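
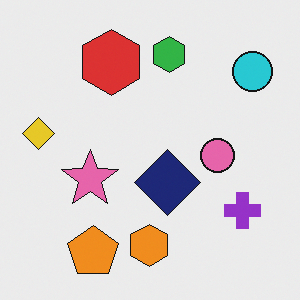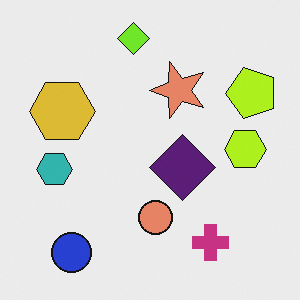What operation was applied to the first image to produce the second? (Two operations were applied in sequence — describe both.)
The image was hue-shifted slightly, then transposed (reflected across the top-left ↔ bottom-right diagonal).

Every shape's color has rotated by the same amount around the hue wheel — a uniform hue shift. Shapes have swapped their row and column positions — what was in the top-right is now in the bottom-left — a diagonal reflection.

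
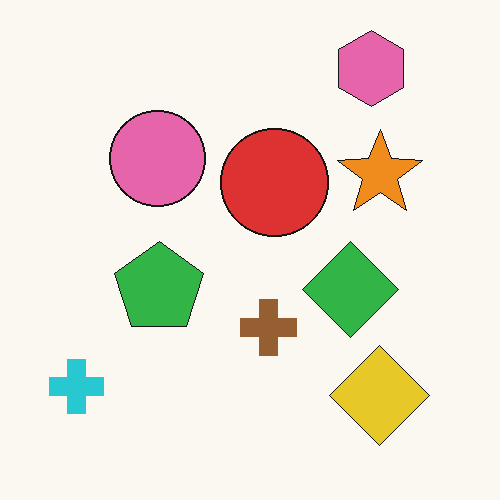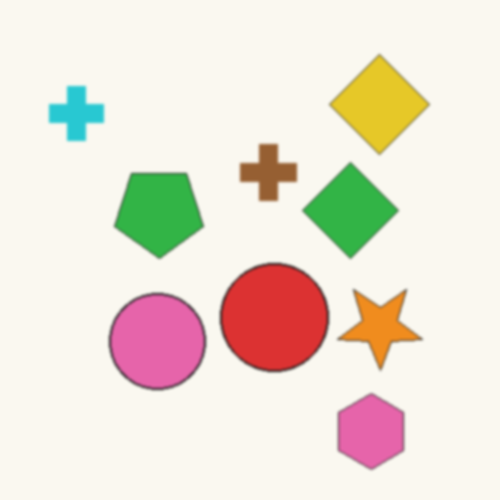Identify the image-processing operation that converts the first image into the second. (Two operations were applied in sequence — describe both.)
Slightly softened, then flipped vertically (top ↔ bottom).

Shape edges and outlines are uniformly softened across the whole image. The pink hexagon is in the top-right of the first image and the bottom-right of the second — shapes on opposite sides of the horizontal midline have swapped in a mirror flip.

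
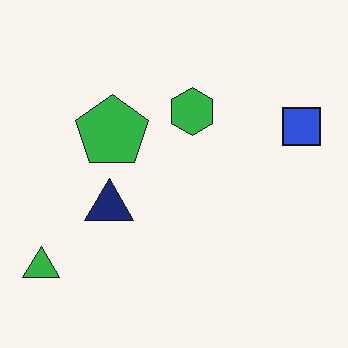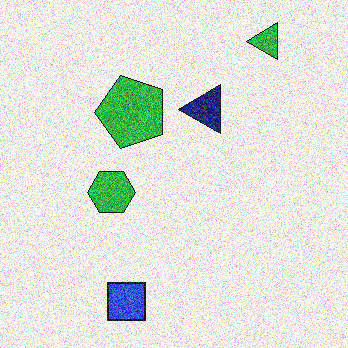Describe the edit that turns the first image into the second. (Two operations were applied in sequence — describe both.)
Degraded with heavy additive noise, then transposed (reflected across the top-left ↔ bottom-right diagonal).

Random speckle covers the whole image, including the flat background. Shapes have swapped their row and column positions — what was in the top-right is now in the bottom-left — a diagonal reflection.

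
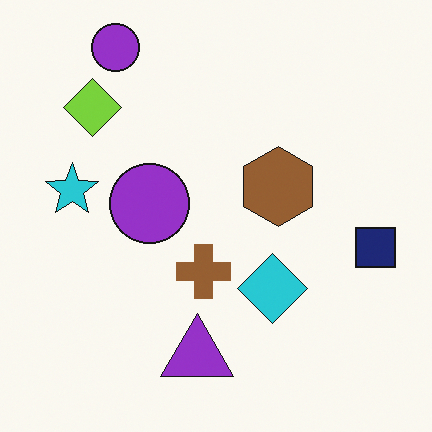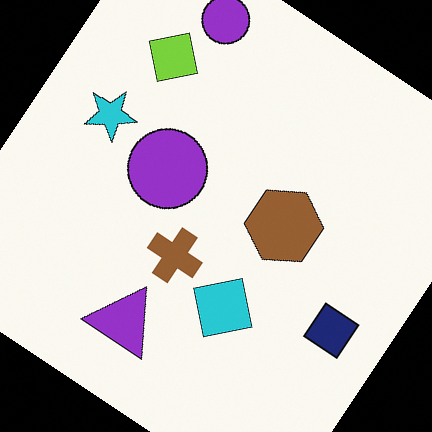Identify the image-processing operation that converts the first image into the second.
The image was rotated clockwise by a large amount — several tens of degrees.

Every shape is tilted by the same angle and the image corners show triangular fill wedges — a whole-image rotation by a non-right angle.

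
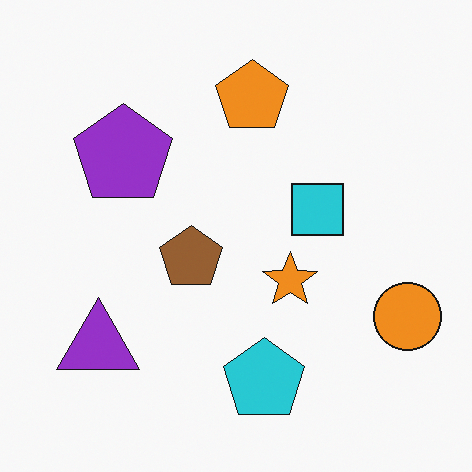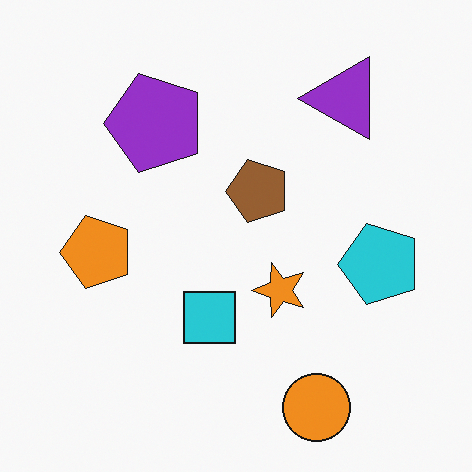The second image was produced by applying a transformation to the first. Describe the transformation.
It was transposed (reflected across the top-left ↔ bottom-right diagonal).

Shapes have swapped their row and column positions — what was in the top-right is now in the bottom-left — a diagonal reflection.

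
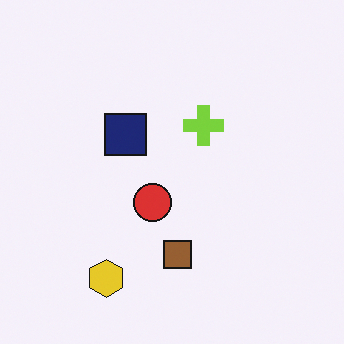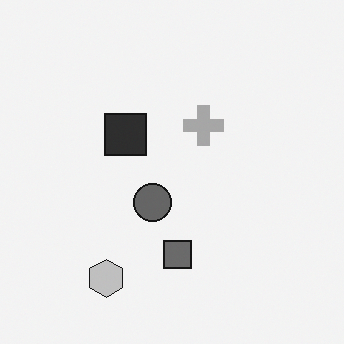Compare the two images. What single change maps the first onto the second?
The image was converted to grayscale.

All color is removed — every shape is now a shade of grey.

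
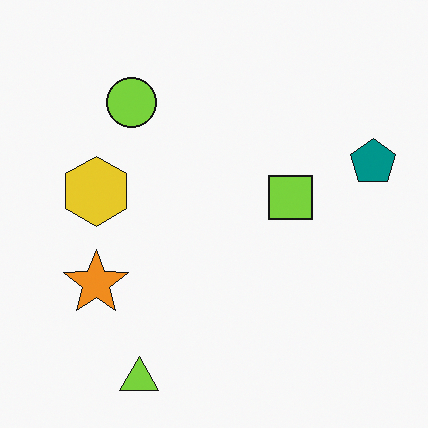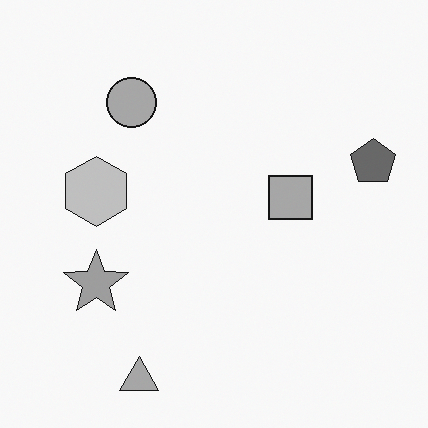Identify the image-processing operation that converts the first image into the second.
The second image is the first converted to grayscale.

All color is removed — every shape is now a shade of grey.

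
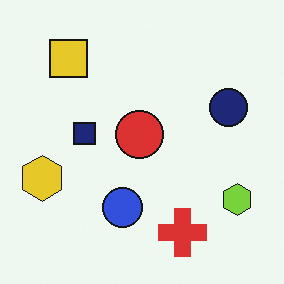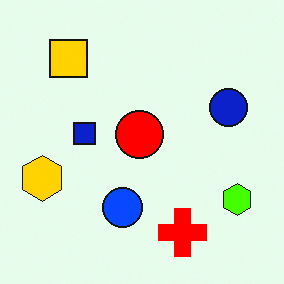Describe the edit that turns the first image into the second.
This is the original image made much more vivid (saturation change).

All colors are more vivid — a global saturation change.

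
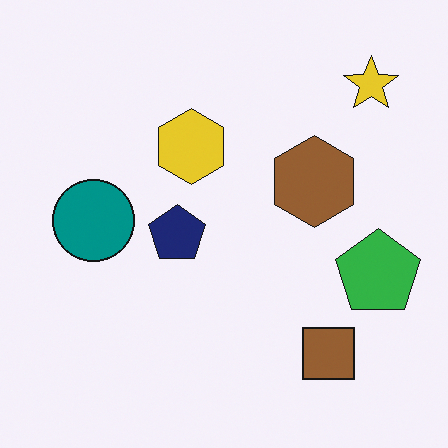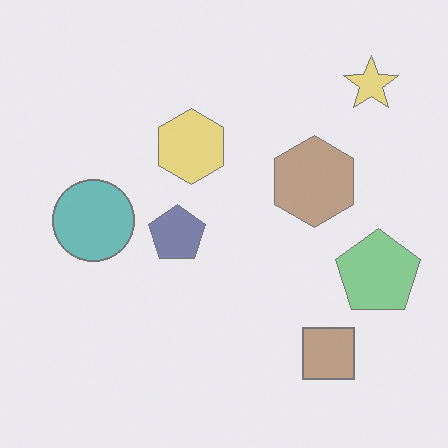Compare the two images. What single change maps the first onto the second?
The second image is the first given much lower contrast.

Tones are pushed toward mid-grey across the whole image — a global contrast change.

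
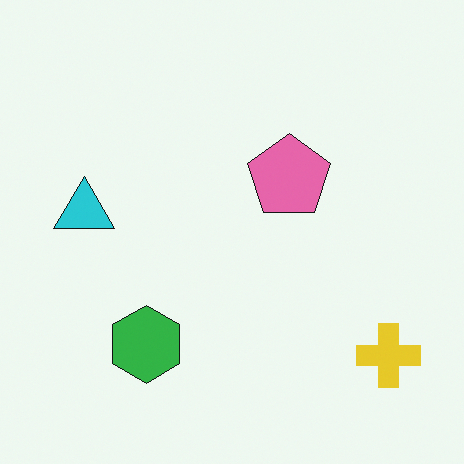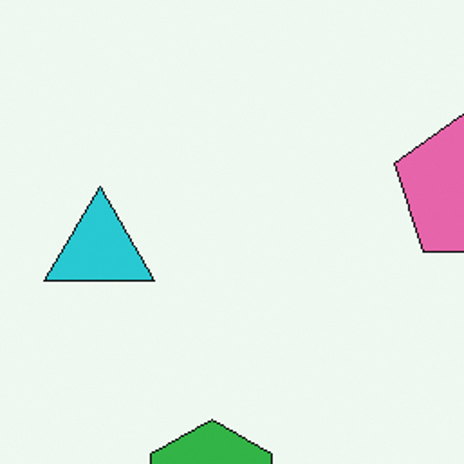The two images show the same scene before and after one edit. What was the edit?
Cropped tightly and scaled back up.

The visible shapes are larger and the field of view is narrower; shapes near the original edges may be partly or wholly outside the frame — a crop-and-rescale.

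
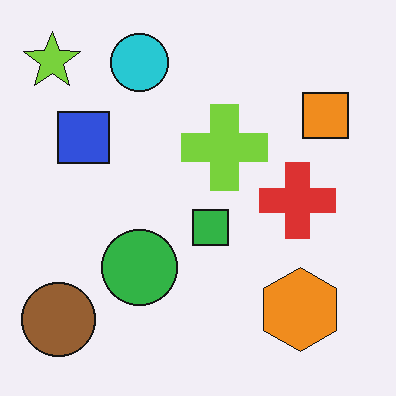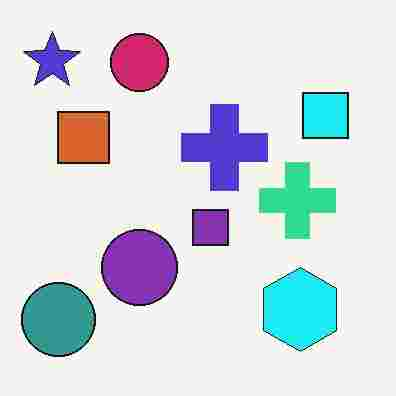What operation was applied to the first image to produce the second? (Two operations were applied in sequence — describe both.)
The image was hue-shifted by a moderate amount, then degraded with heavy JPEG compression.

Every shape's color has rotated by the same amount around the hue wheel — a uniform hue shift. Blocky 8×8 compression artifacts appear around shape edges and the flat background shows ringing — characteristic JPEG degradation.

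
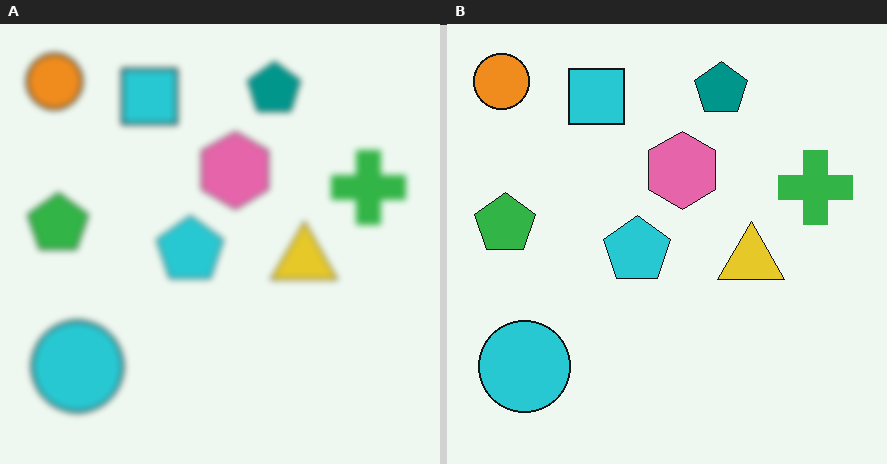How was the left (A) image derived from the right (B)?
It was noticeably gaussian-blurred.

Shape edges and outlines are uniformly softened across the whole image.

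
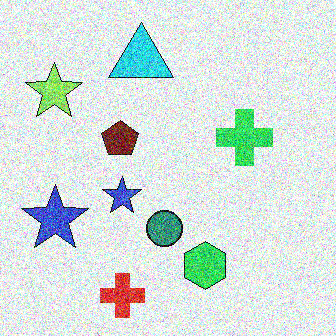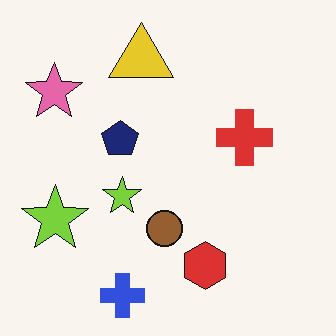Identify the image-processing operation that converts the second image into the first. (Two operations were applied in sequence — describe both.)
It was hue-shifted noticeably, then degraded with a thick layer of grain.

Every shape's color has rotated by the same amount around the hue wheel — a uniform hue shift. Random speckle covers the whole image, including the flat background.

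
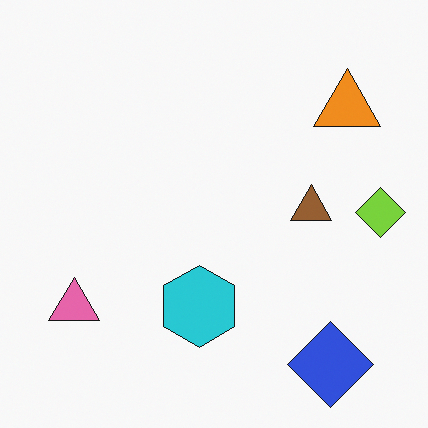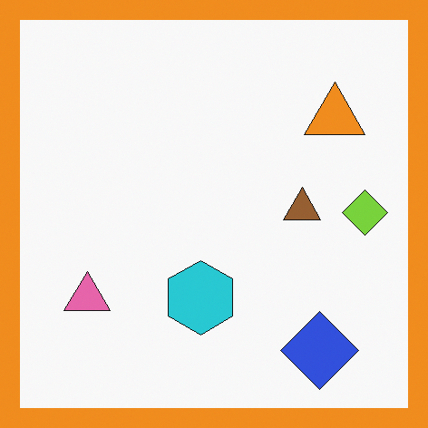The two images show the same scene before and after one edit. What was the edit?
The transformation is: framed with a orange border.

A solid orange frame runs around the edge of the second image, with the content slightly shrunk inside it.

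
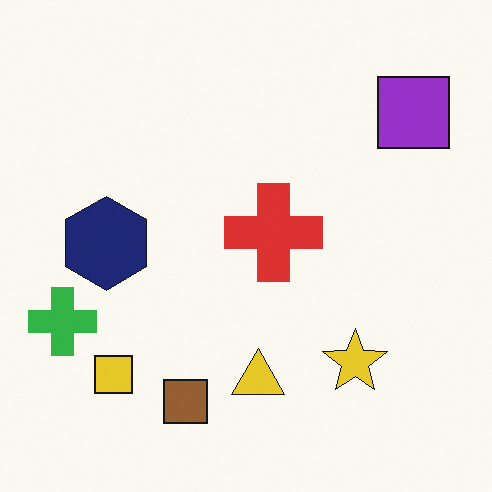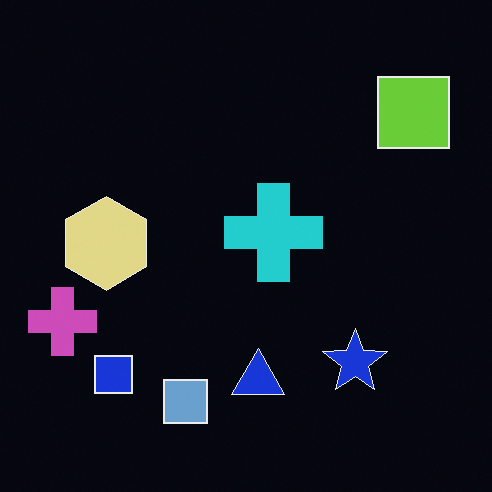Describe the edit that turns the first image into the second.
The transformation is: color-inverted (negative).

The light background has become dark and every shape's color is its complement — a photographic negative.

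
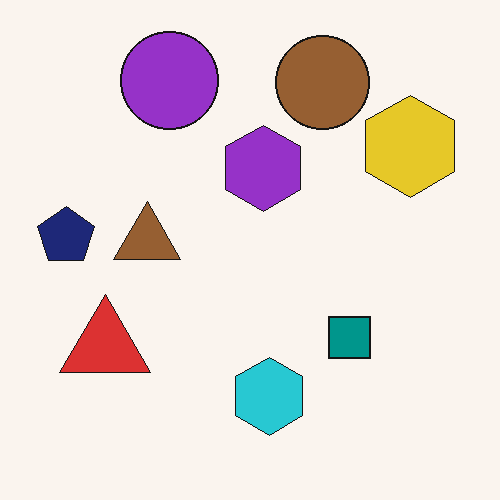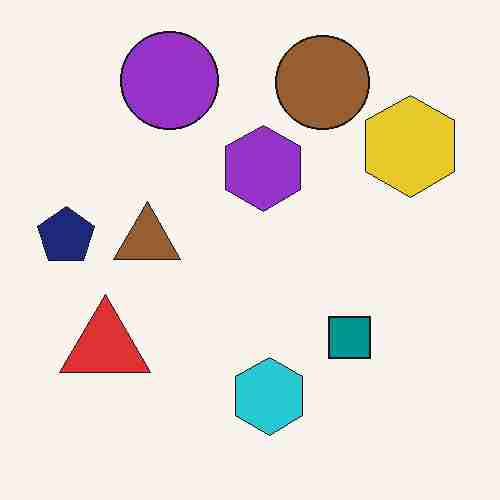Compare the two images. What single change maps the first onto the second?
This is the original image degraded with heavy JPEG compression.

Blocky 8×8 compression artifacts appear around shape edges and the flat background shows ringing — characteristic JPEG degradation.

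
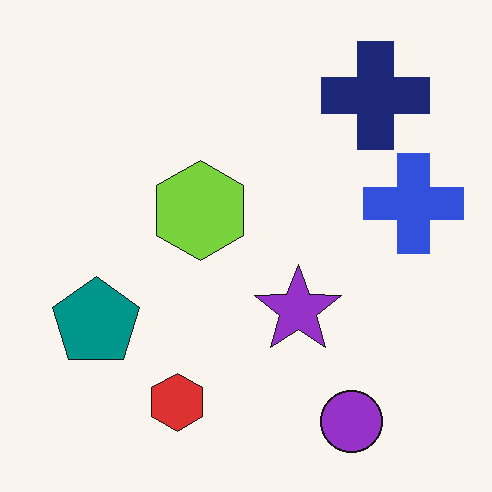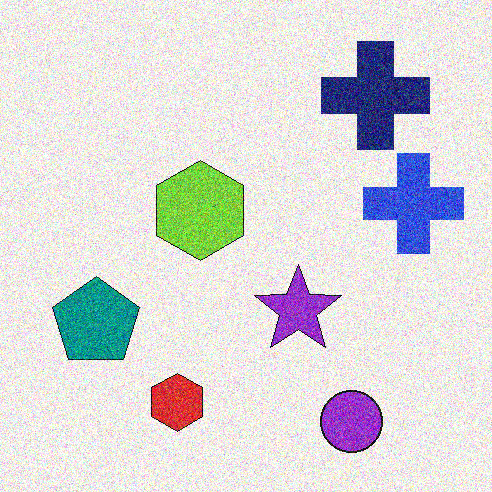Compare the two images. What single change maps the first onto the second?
The transformation is: degraded with a thick layer of grain.

Random speckle covers the whole image, including the flat background.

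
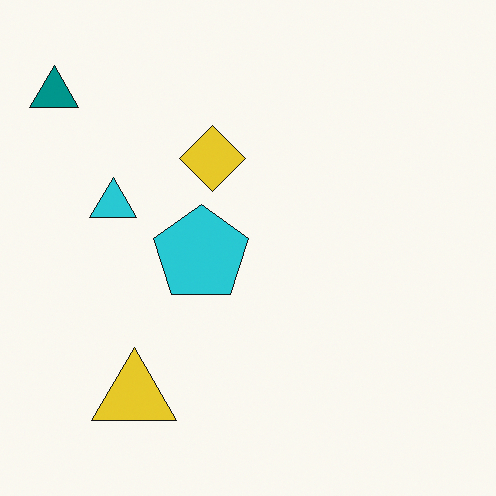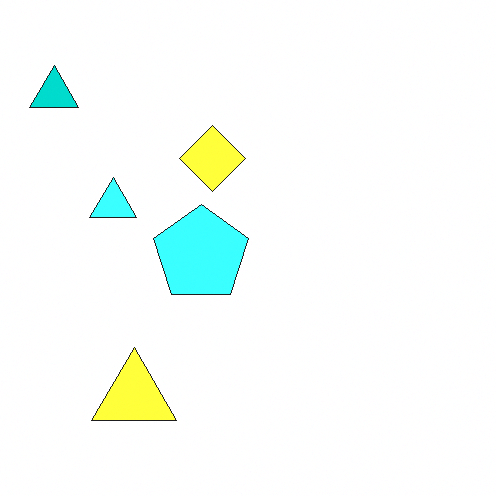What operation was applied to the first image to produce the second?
Noticeably brightened.

Every pixel — background and shapes alike — is uniformly brightened.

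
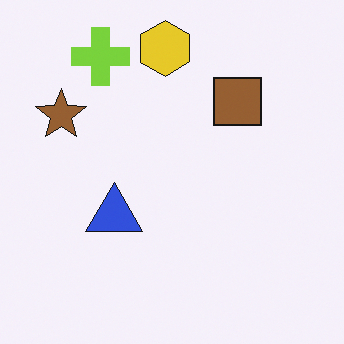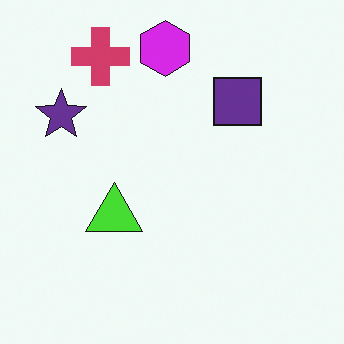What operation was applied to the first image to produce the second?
The transformation is: hue-shifted by a large amount.

Every shape's color has rotated by the same amount around the hue wheel — a uniform hue shift.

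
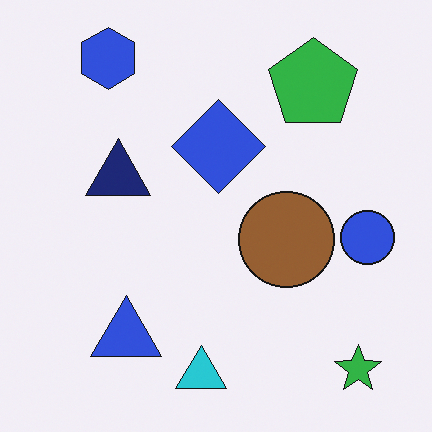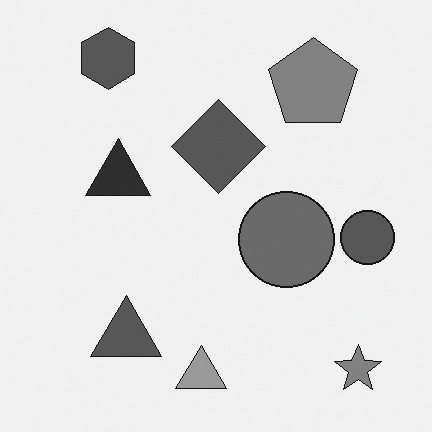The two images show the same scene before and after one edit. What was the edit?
This is the original image converted to grayscale.

All color is removed — every shape is now a shade of grey.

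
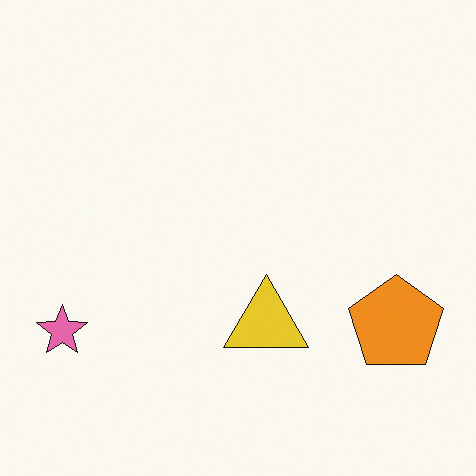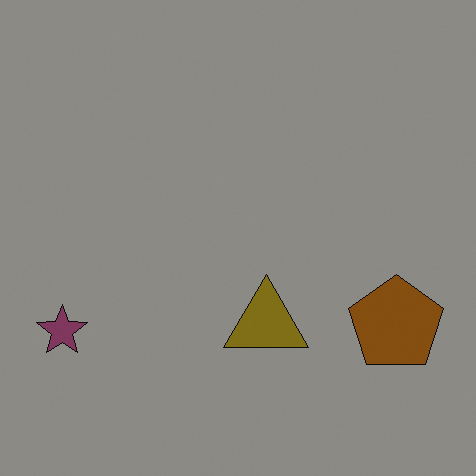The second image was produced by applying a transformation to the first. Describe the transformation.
The second image is the first noticeably darkened.

Every pixel — background and shapes alike — is uniformly darkened.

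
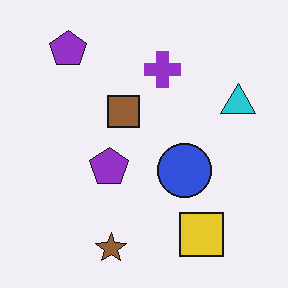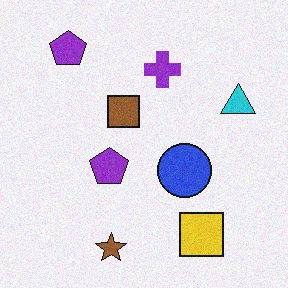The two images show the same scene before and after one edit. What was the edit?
This is the original image degraded with a light layer of grain.

Random speckle covers the whole image, including the flat background.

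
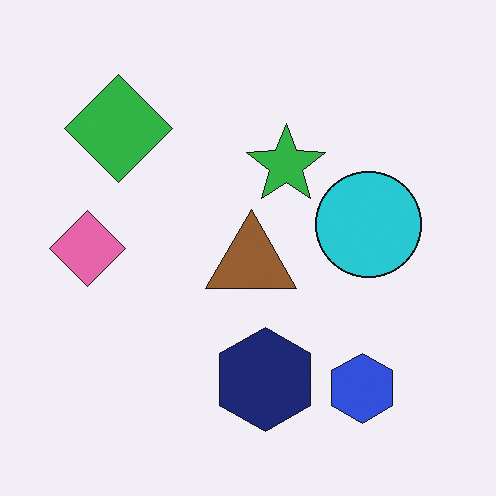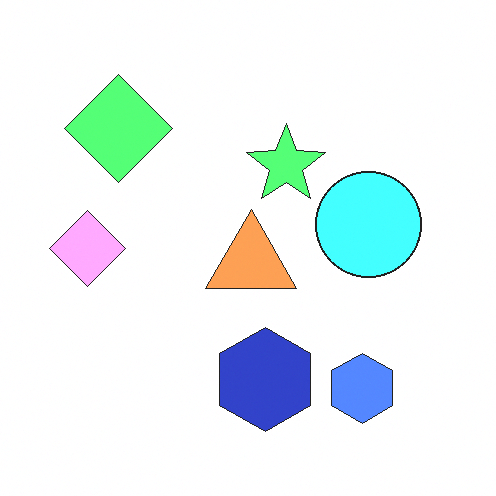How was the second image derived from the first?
The transformation is: substantially brightened.

Every pixel — background and shapes alike — is uniformly brightened.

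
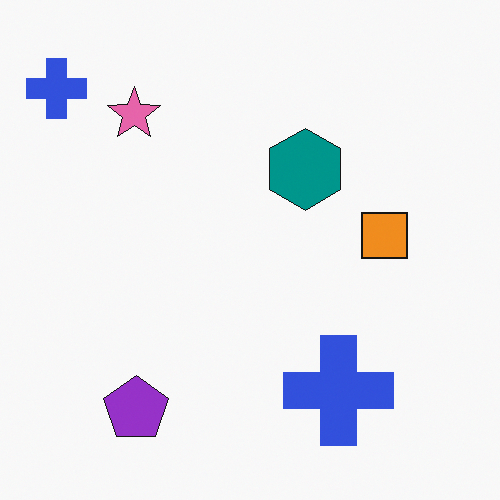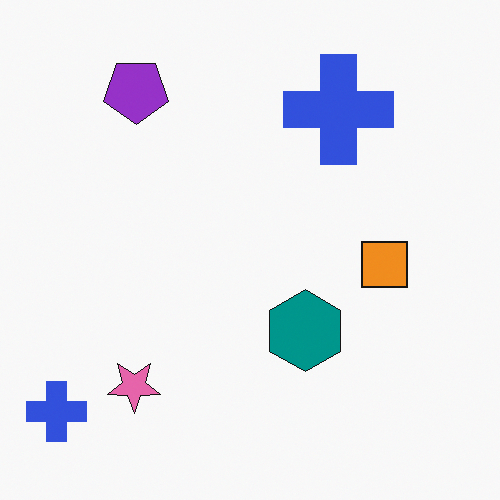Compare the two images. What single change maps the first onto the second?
The image was flipped vertically (top ↔ bottom).

The purple pentagon is in the bottom-left of the first image and the top-left of the second — shapes on opposite sides of the horizontal midline have swapped in a mirror flip.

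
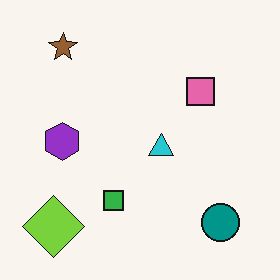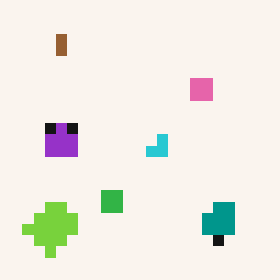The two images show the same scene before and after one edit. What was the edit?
The second image is the first coarsely pixelated.

Shapes are reduced to large square blocks; fine edges and outlines are lost — a downscale-then-upscale (mosaic) effect.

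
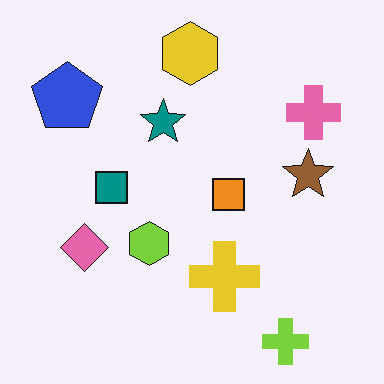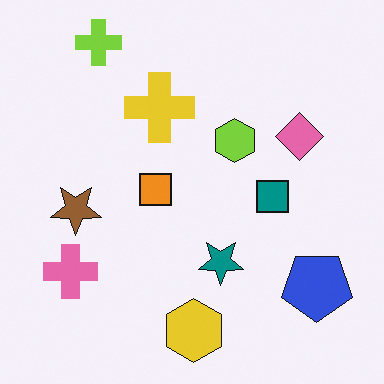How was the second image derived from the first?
It was rotated 180°.

The lime cross sits in the bottom-right of the first image and the top-left of the second — consistent with a whole-image 180° rotation.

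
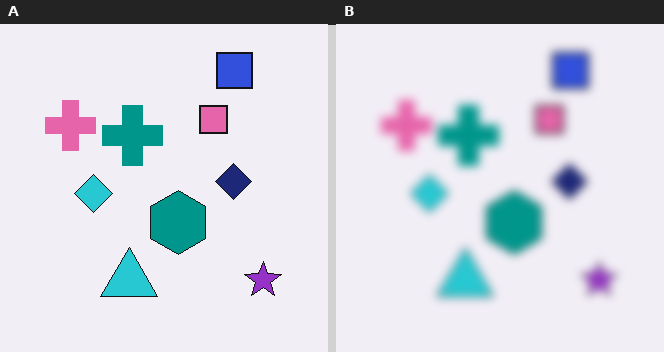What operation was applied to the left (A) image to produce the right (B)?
It was moderately blurred.

Shape edges and outlines are uniformly softened across the whole image.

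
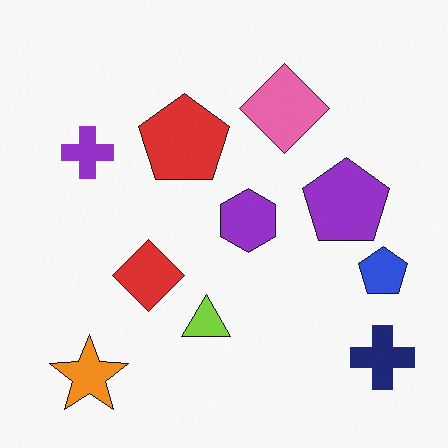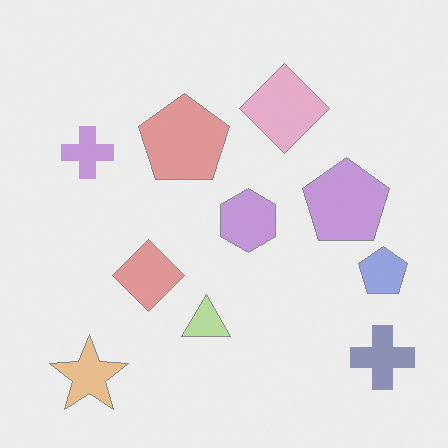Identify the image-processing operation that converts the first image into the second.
The image was washed out (contrast reduced).

Tones are pushed toward mid-grey across the whole image — a global contrast change.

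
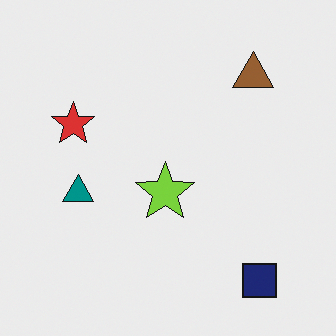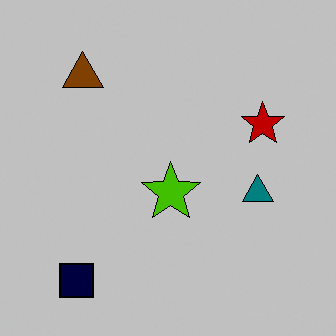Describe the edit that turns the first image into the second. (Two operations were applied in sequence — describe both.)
The transformation is: aggressively posterized, then flipped horizontally (left ↔ right).

Each flat color has snapped to a coarser quantized level — most visibly, the near-white background has dropped to a flat grey. The red star is in the left of the first image and the right of the second — shapes on opposite sides of the vertical midline have swapped in a mirror flip.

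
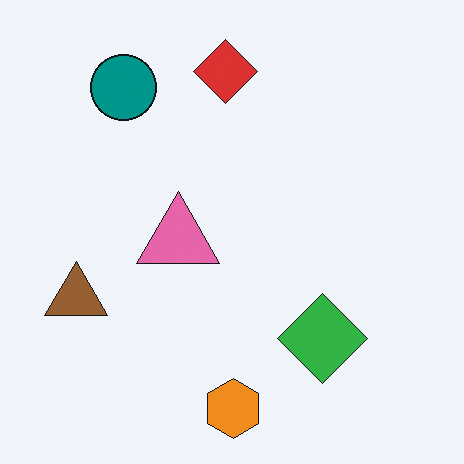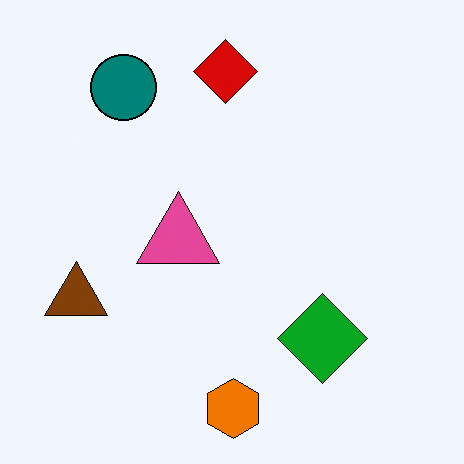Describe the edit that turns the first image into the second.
Given slightly increased contrast.

Tones are pushed away from mid-grey across the whole image — a global contrast change.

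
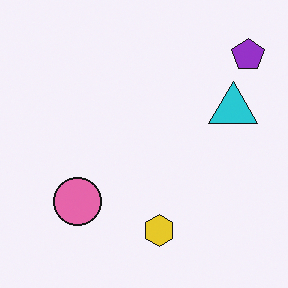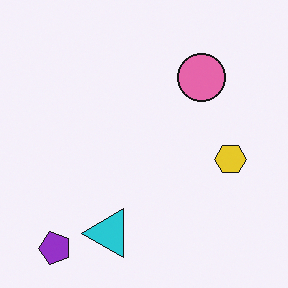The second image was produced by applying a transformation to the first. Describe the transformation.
The transformation is: transposed (reflected across the top-left ↔ bottom-right diagonal).

Shapes have swapped their row and column positions — what was in the top-right is now in the bottom-left — a diagonal reflection.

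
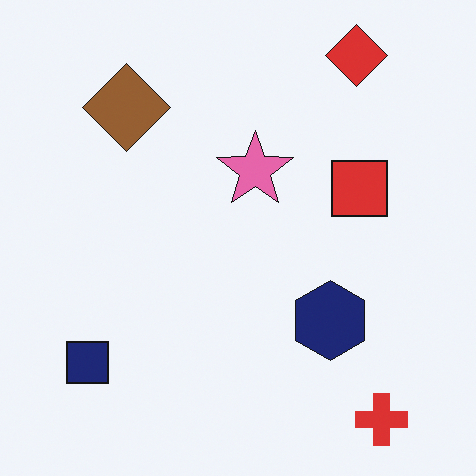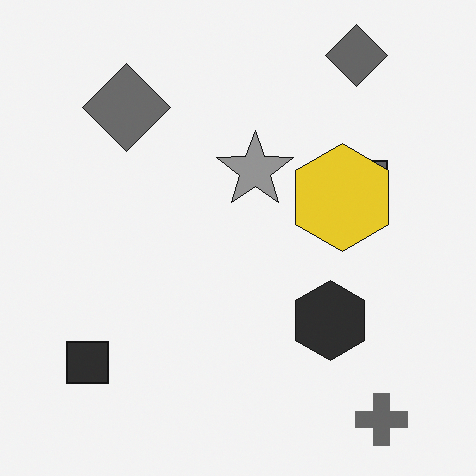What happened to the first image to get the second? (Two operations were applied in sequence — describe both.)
The transformation is: converted to grayscale, then overlaid with an additional yellow hexagon.

All color is removed — every shape is now a shade of grey. A yellow hexagon appears in the second image that is absent from the first.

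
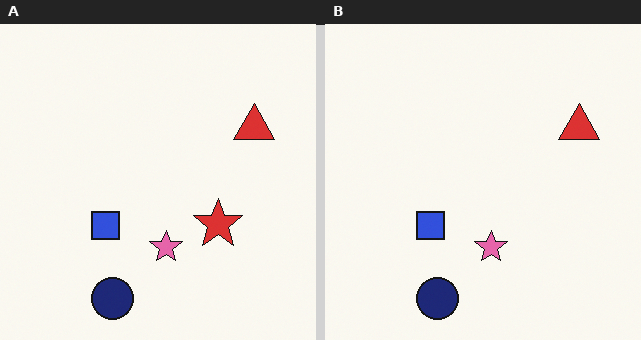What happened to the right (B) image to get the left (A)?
The image was overlaid with an additional red star.

A red star appears in the left (A) image that is absent from the right (B).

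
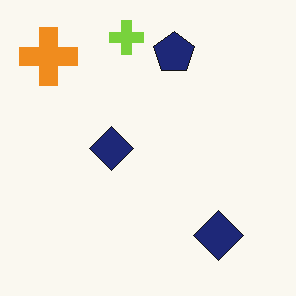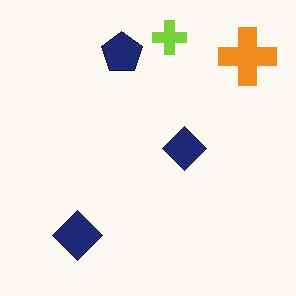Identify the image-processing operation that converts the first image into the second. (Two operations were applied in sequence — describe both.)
Flipped horizontally (left ↔ right), then given moderate JPEG compression.

The orange cross is in the top-left of the first image and the top-right of the second — shapes on opposite sides of the vertical midline have swapped in a mirror flip. Blocky 8×8 compression artifacts appear around shape edges and the flat background shows ringing — characteristic JPEG degradation.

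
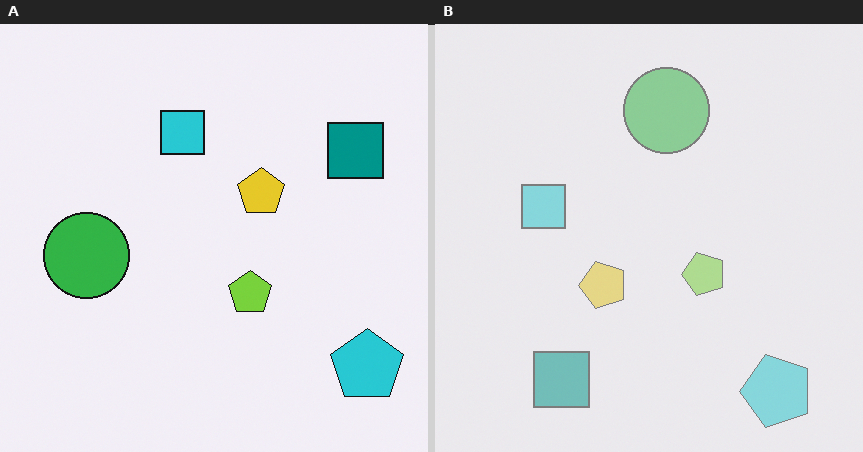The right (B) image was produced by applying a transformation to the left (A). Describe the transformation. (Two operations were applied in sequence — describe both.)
The right (B) image is the left (A) given much lower contrast, then transposed (reflected across the top-left ↔ bottom-right diagonal).

Tones are pushed toward mid-grey across the whole image — a global contrast change. Shapes have swapped their row and column positions — what was in the top-right is now in the bottom-left — a diagonal reflection.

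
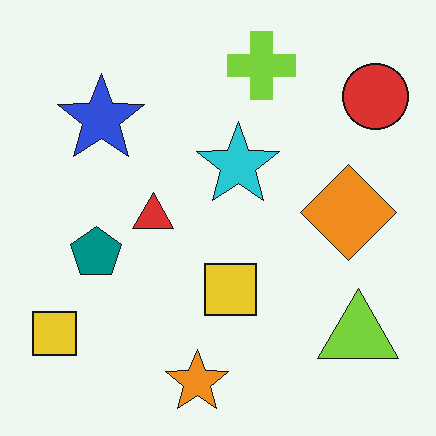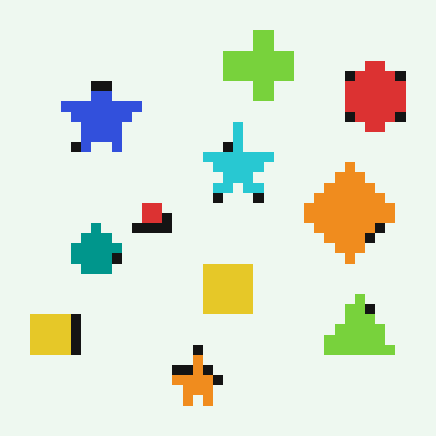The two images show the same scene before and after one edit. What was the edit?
It was heavily pixelated into large blocks.

Shapes are reduced to large square blocks; fine edges and outlines are lost — a downscale-then-upscale (mosaic) effect.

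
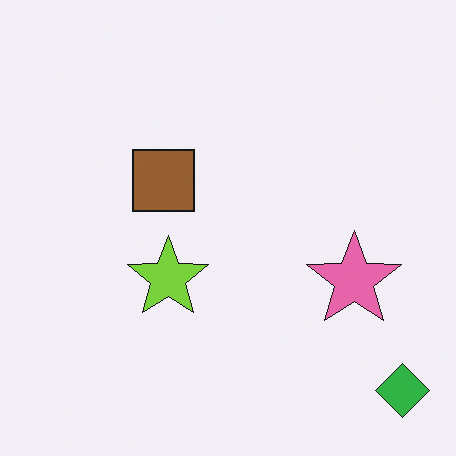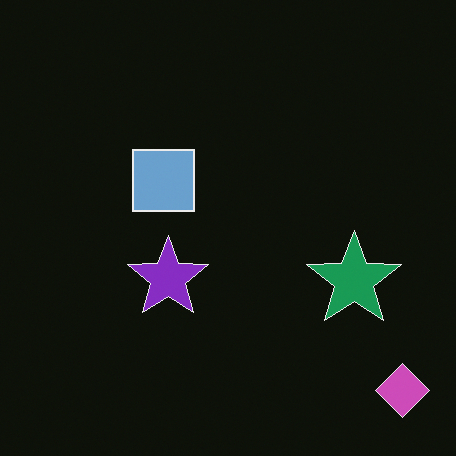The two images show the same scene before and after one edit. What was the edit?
The transformation is: color-inverted (negative).

The light background has become dark and every shape's color is its complement — a photographic negative.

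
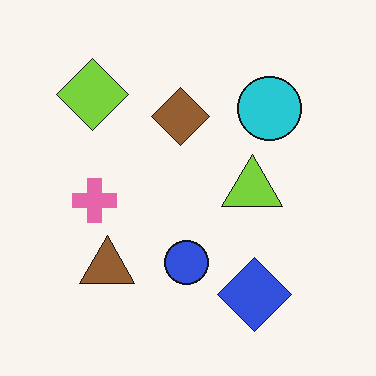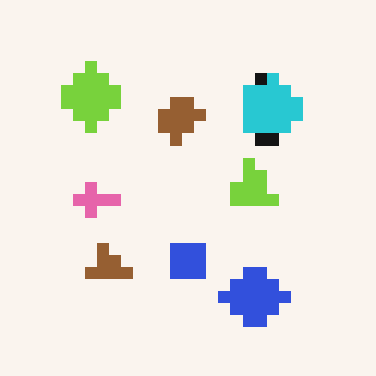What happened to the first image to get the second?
The image was heavily pixelated into large blocks.

Shapes are reduced to large square blocks; fine edges and outlines are lost — a downscale-then-upscale (mosaic) effect.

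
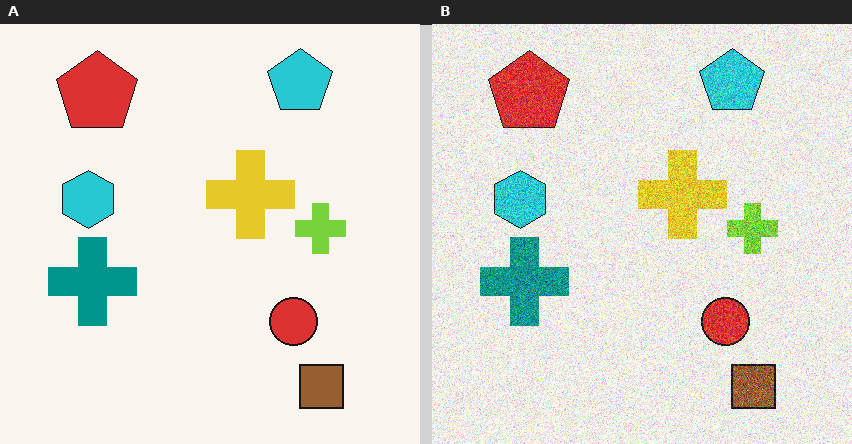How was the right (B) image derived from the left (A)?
Degraded with a thick layer of grain.

Random speckle covers the whole image, including the flat background.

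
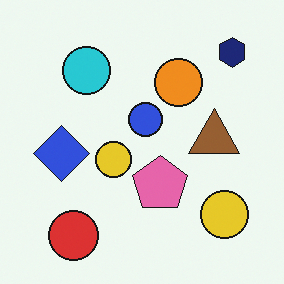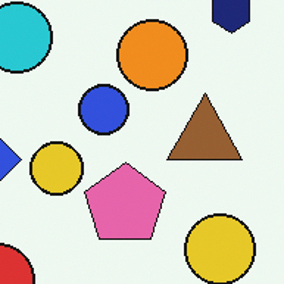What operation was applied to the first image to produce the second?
It was cropped to a modestly smaller region and rescaled.

The visible shapes are larger and the field of view is narrower; shapes near the original edges may be partly or wholly outside the frame — a crop-and-rescale.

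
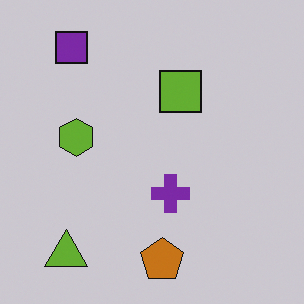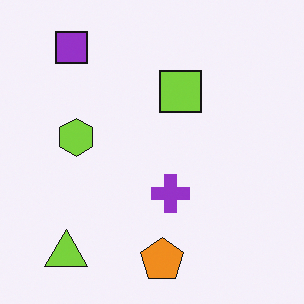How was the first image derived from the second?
This is the original image slightly darkened.

Every pixel — background and shapes alike — is uniformly darkened.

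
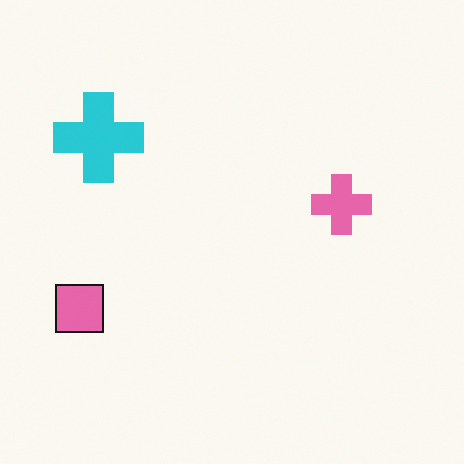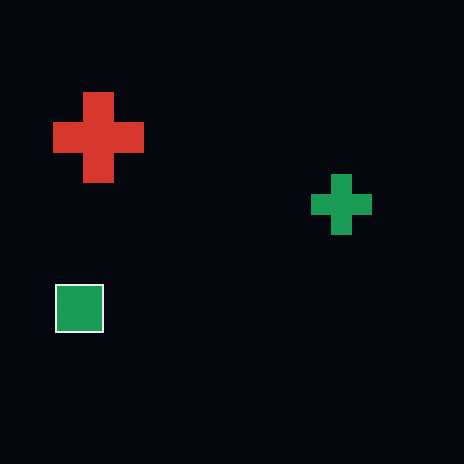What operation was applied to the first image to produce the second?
It was color-inverted (negative).

The light background has become dark and every shape's color is its complement — a photographic negative.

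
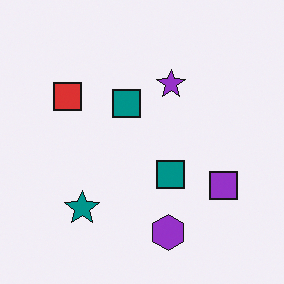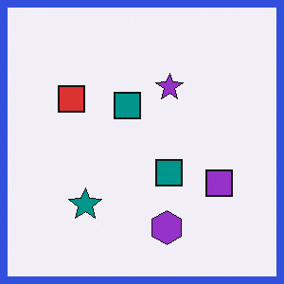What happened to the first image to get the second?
It was framed with a blue border.

A solid blue frame runs around the edge of the second image, with the content slightly shrunk inside it.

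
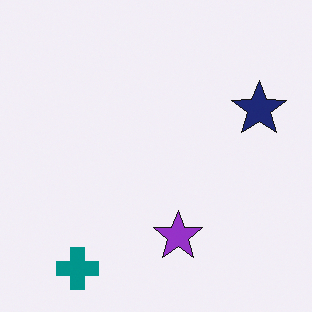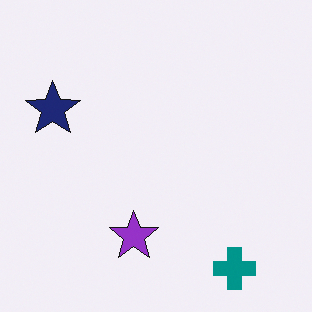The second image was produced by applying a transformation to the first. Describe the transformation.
This is the original image flipped horizontally (left ↔ right).

The navy star is in the right of the first image and the left of the second — shapes on opposite sides of the vertical midline have swapped in a mirror flip.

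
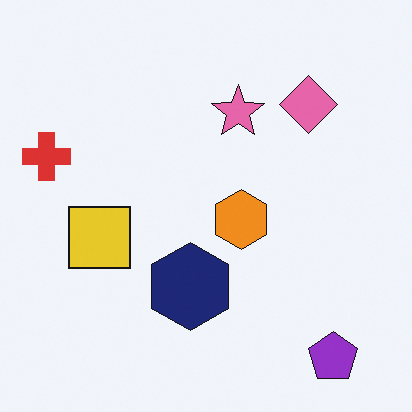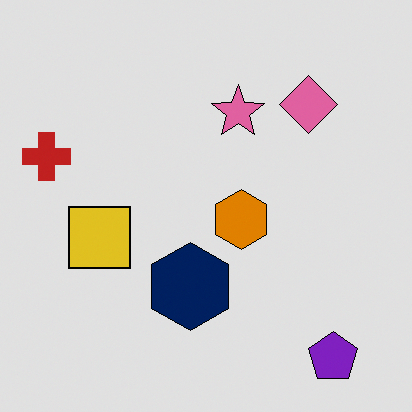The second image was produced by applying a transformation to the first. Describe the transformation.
The second image is the first posterized to a reduced palette.

Each flat color has snapped to a coarser quantized level — most visibly, the near-white background has dropped to a flat grey.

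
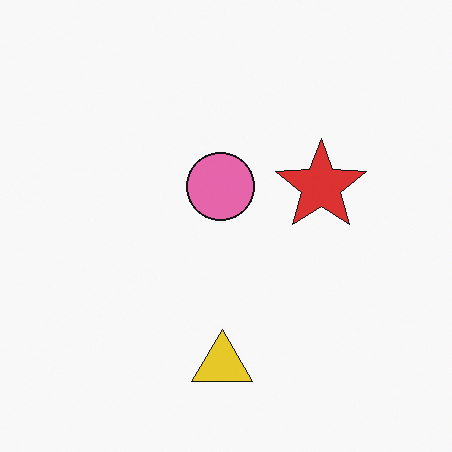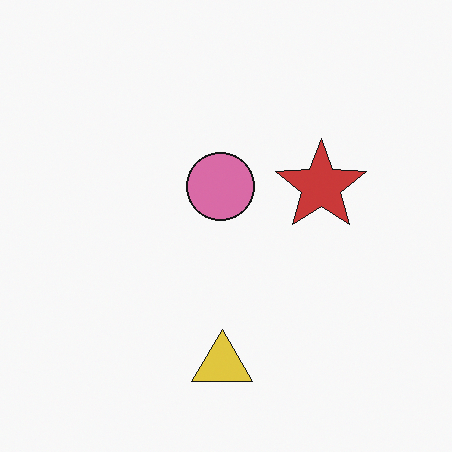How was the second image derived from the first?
Slightly desaturated.

All colors are more muted and greyish — a global saturation change.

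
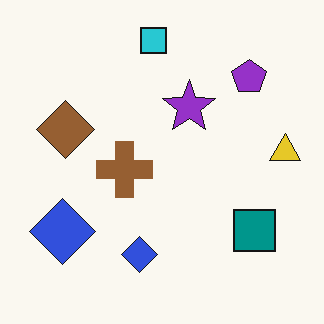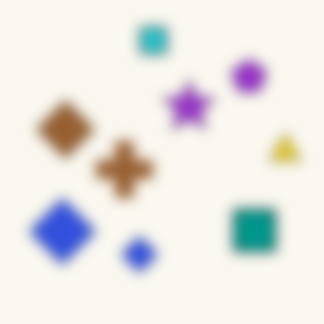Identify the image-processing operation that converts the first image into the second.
Strongly gaussian-blurred.

Shape edges and outlines are uniformly softened across the whole image.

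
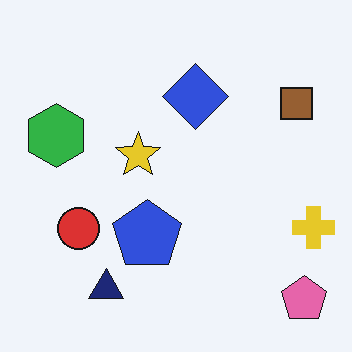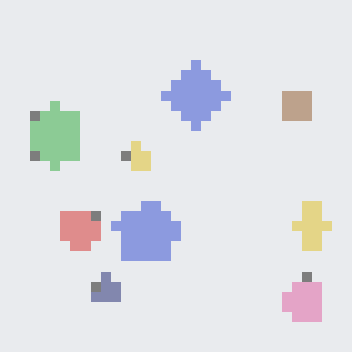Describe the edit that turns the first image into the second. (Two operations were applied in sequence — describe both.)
It was heavily pixelated into large blocks, then given much lower contrast.

Shapes are reduced to large square blocks; fine edges and outlines are lost — a downscale-then-upscale (mosaic) effect. Tones are pushed toward mid-grey across the whole image — a global contrast change.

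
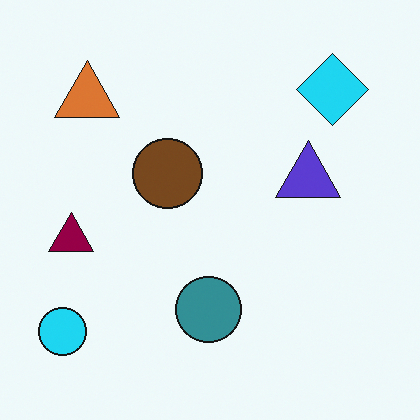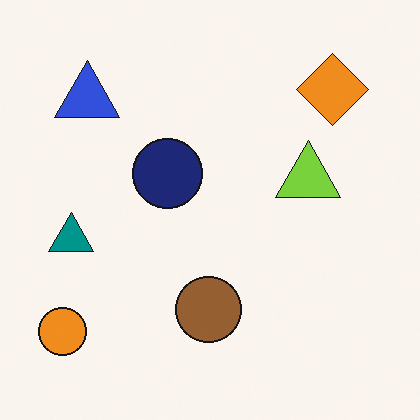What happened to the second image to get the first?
The image was hue-shifted through roughly half the color wheel.

Every shape's color has rotated by the same amount around the hue wheel — a uniform hue shift.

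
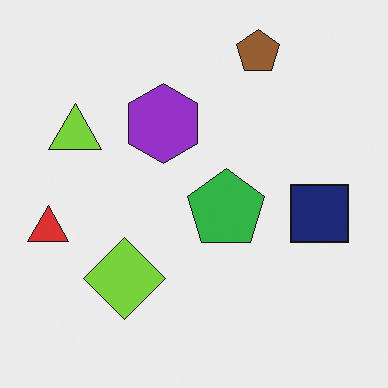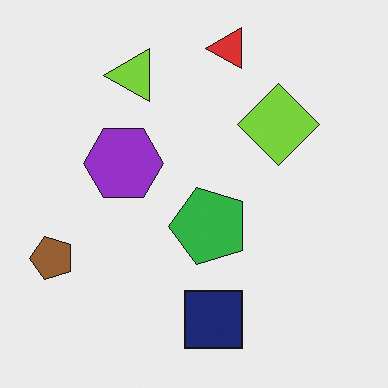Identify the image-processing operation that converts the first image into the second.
The second image is the first transposed (reflected across the top-left ↔ bottom-right diagonal).

Shapes have swapped their row and column positions — what was in the top-right is now in the bottom-left — a diagonal reflection.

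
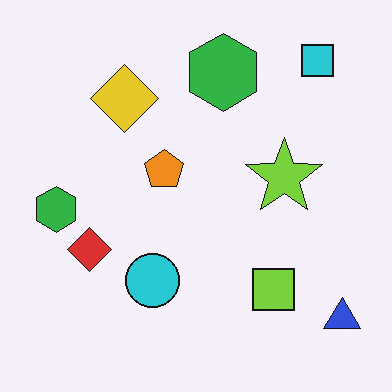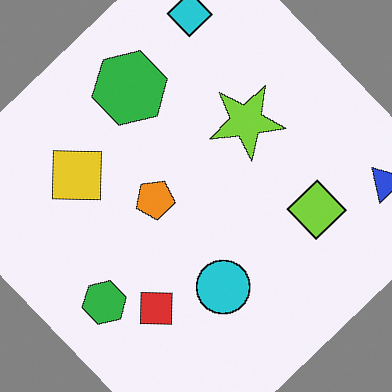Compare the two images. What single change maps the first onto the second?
The image was rotated counter-clockwise by a large amount — several tens of degrees.

Every shape is tilted by the same angle and the image corners show triangular fill wedges — a whole-image rotation by a non-right angle.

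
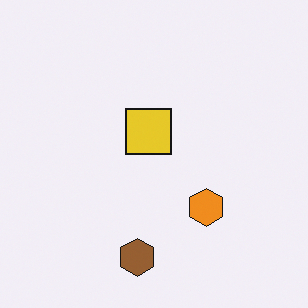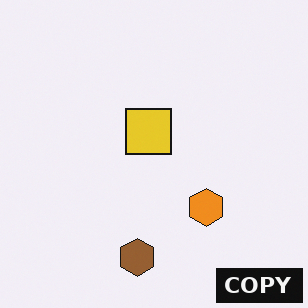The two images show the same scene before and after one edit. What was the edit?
The image was watermarked with the text "COPY" in the lower-right corner.

A dark label reading "COPY" appears in the lower-right corner.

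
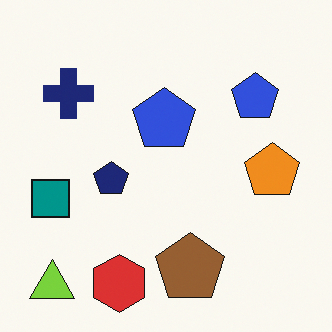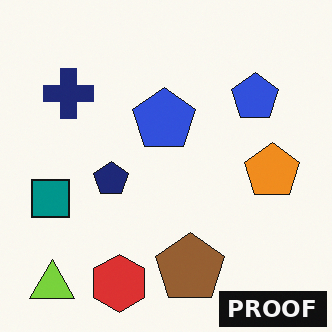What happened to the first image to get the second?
Watermarked with the text "PROOF" in the lower-right corner.

A dark label reading "PROOF" appears in the lower-right corner.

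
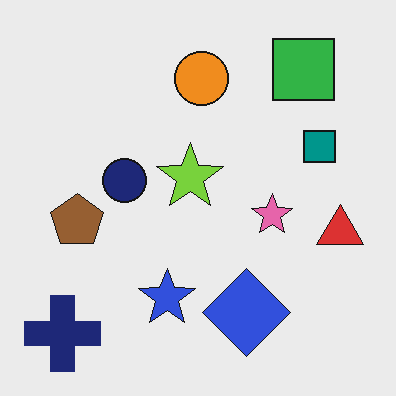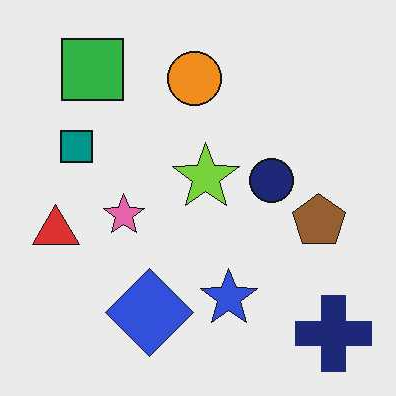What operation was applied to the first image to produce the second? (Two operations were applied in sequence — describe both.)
The transformation is: JPEG-compressed with visible artifacts, then flipped horizontally (left ↔ right).

Blocky 8×8 compression artifacts appear around shape edges and the flat background shows ringing — characteristic JPEG degradation. The red triangle is in the right of the first image and the left of the second — shapes on opposite sides of the vertical midline have swapped in a mirror flip.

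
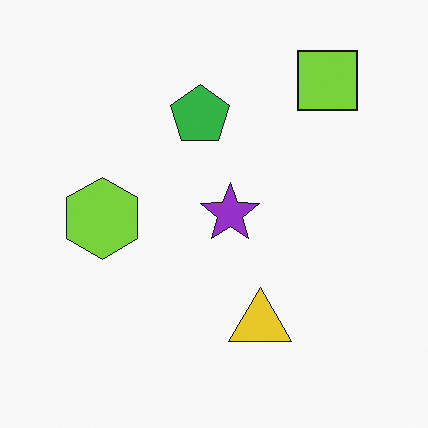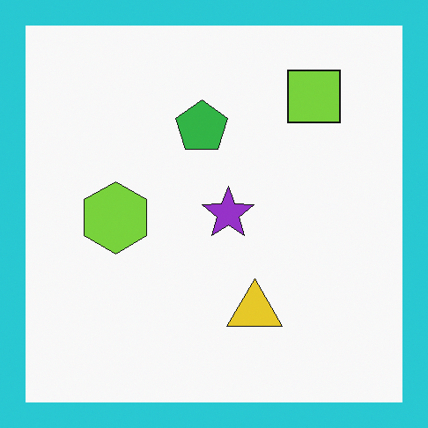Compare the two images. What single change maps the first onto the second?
This is the original image framed with a cyan border.

A solid cyan frame runs around the edge of the second image, with the content slightly shrunk inside it.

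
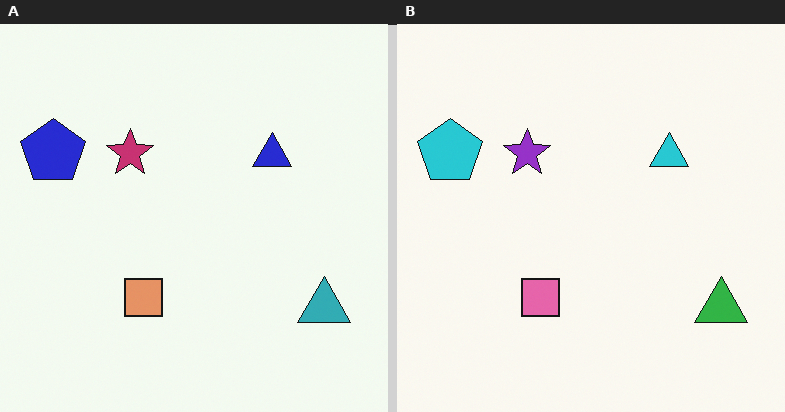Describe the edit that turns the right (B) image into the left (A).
Hue-shifted slightly.

Every shape's color has rotated by the same amount around the hue wheel — a uniform hue shift.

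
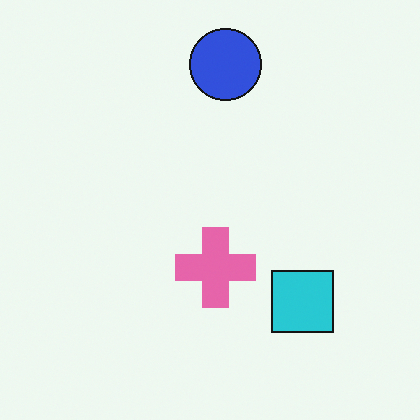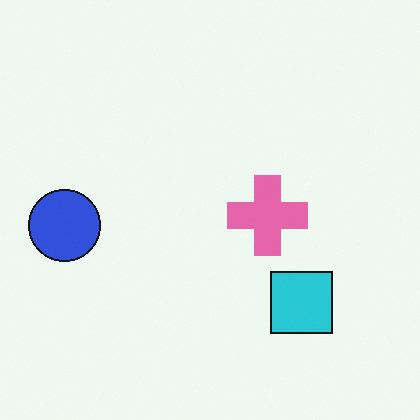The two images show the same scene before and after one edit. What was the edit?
The image was transposed (reflected across the top-left ↔ bottom-right diagonal).

Shapes have swapped their row and column positions — what was in the top-right is now in the bottom-left — a diagonal reflection.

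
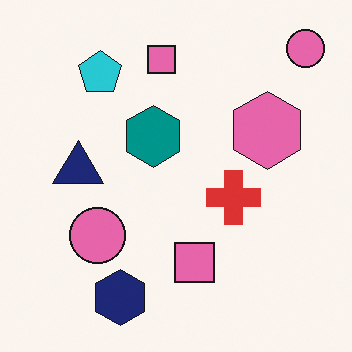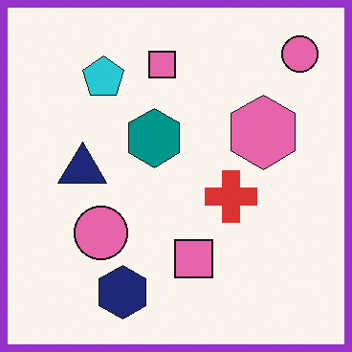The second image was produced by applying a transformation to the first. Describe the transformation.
The transformation is: framed with a purple border.

A solid purple frame runs around the edge of the second image, with the content slightly shrunk inside it.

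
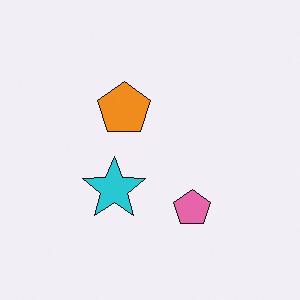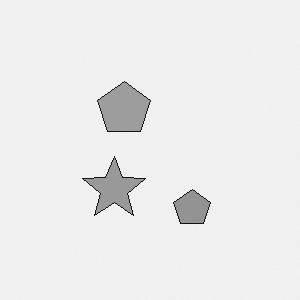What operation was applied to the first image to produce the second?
This is the original image converted to grayscale.

All color is removed — every shape is now a shade of grey.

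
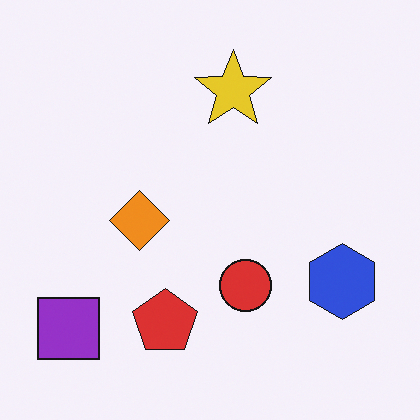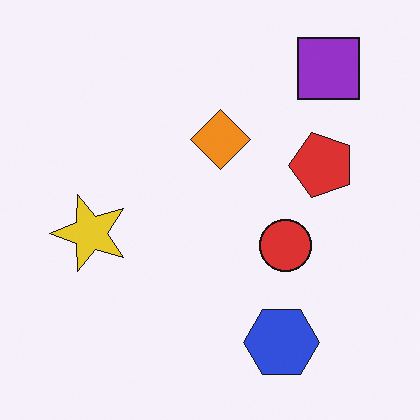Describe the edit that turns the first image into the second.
This is the original image transposed (reflected across the top-left ↔ bottom-right diagonal).

Shapes have swapped their row and column positions — what was in the top-right is now in the bottom-left — a diagonal reflection.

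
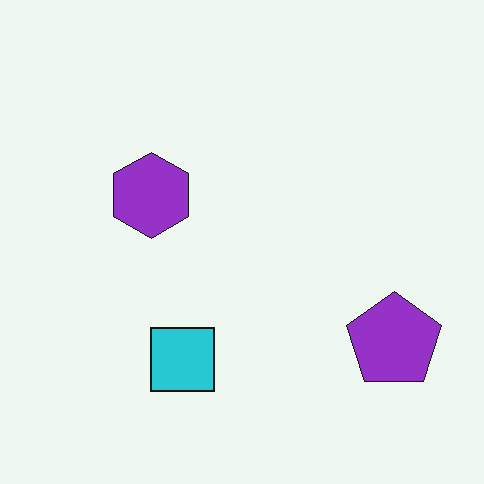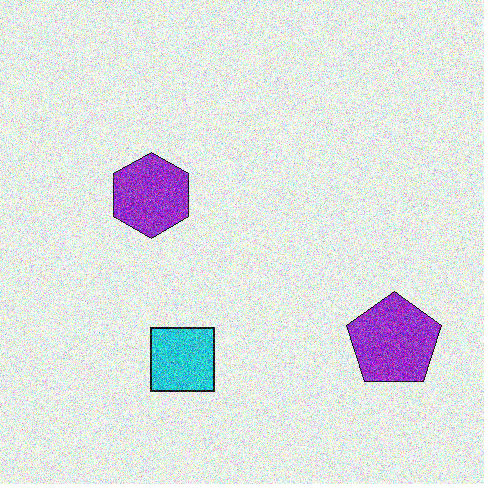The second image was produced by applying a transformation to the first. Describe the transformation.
The image was degraded with a thick layer of grain.

Random speckle covers the whole image, including the flat background.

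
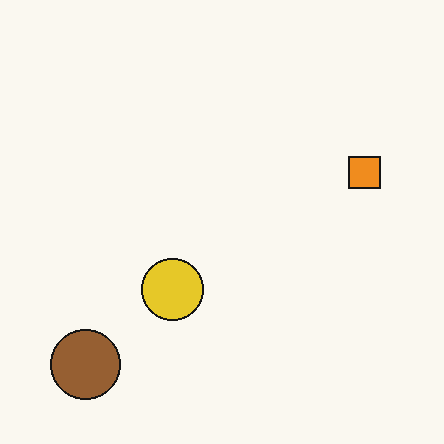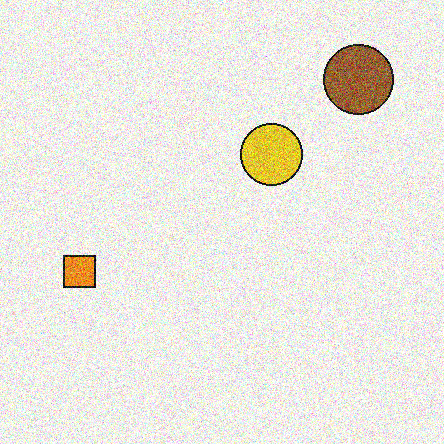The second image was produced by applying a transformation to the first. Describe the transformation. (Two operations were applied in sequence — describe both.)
The image was rotated 180°, then degraded with a thick layer of grain.

The brown circle sits in the bottom-left of the first image and the top-right of the second — consistent with a whole-image 180° rotation. Random speckle covers the whole image, including the flat background.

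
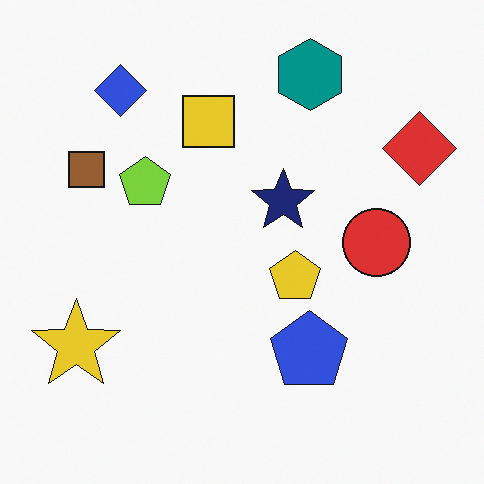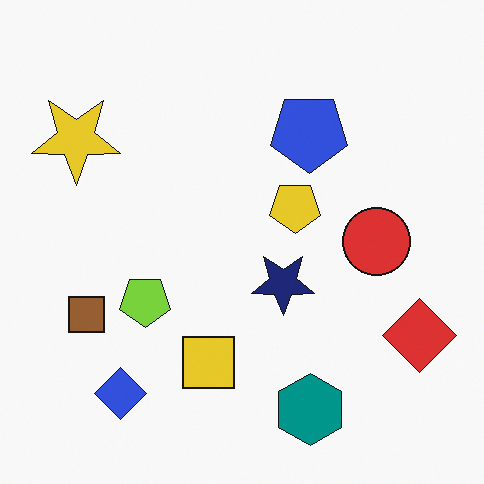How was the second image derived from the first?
The image was flipped vertically (top ↔ bottom).

The teal hexagon is in the top of the first image and the bottom of the second — shapes on opposite sides of the horizontal midline have swapped in a mirror flip.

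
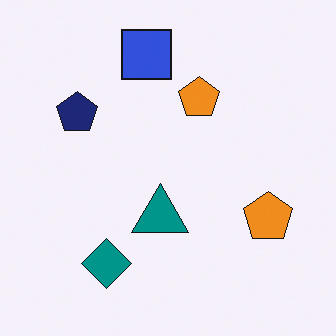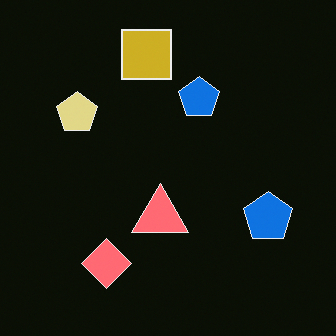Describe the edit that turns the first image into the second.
The second image is the first color-inverted (negative).

The light background has become dark and every shape's color is its complement — a photographic negative.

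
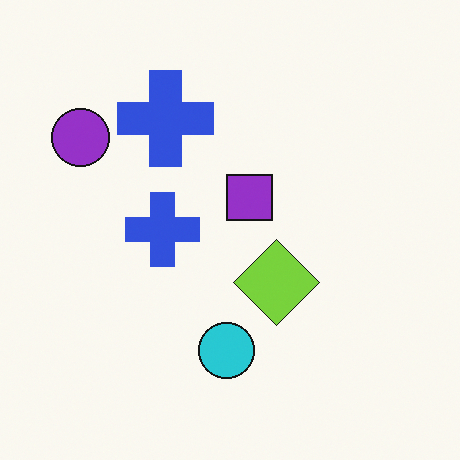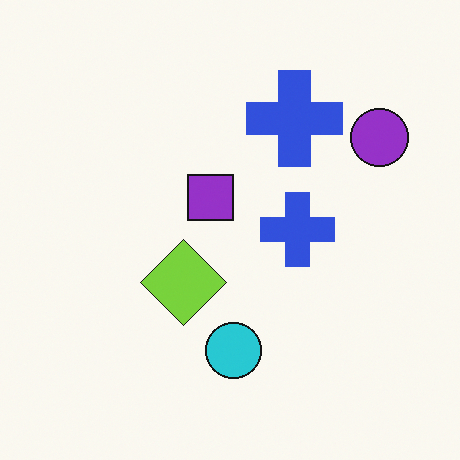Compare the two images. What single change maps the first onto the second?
This is the original image flipped horizontally (left ↔ right).

The purple circle is in the top-left of the first image and the top-right of the second — shapes on opposite sides of the vertical midline have swapped in a mirror flip.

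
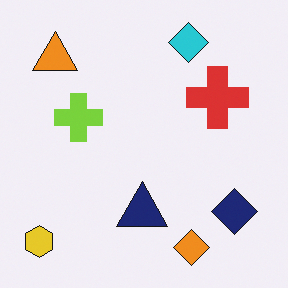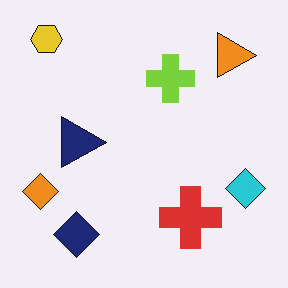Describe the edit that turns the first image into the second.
The second image is the first rotated 90° clockwise.

The yellow hexagon sits in the bottom-left of the first image and the top-left of the second — consistent with a whole-image 90° clockwise rotation.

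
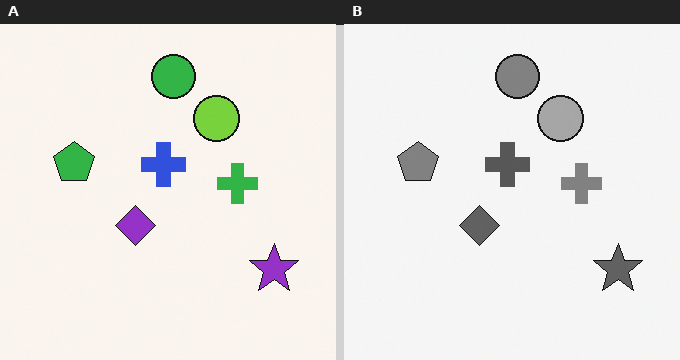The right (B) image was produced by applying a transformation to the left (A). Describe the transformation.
The right (B) image is the left (A) converted to grayscale.

All color is removed — every shape is now a shade of grey.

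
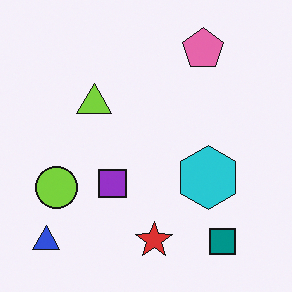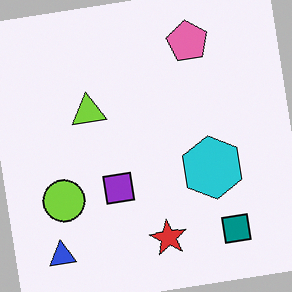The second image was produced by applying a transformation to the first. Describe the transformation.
The image was rotated counter-clockwise by a slight angle.

Every shape is tilted by the same angle and the image corners show triangular fill wedges — a whole-image rotation by a non-right angle.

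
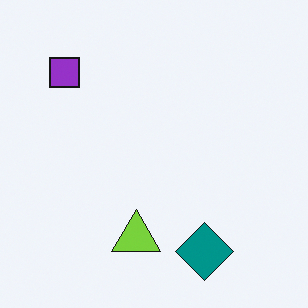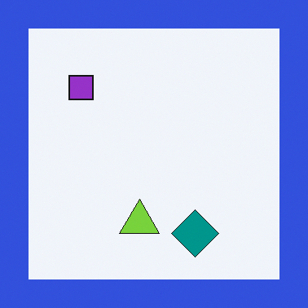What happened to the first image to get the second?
Framed with a blue border.

A solid blue frame runs around the edge of the second image, with the content slightly shrunk inside it.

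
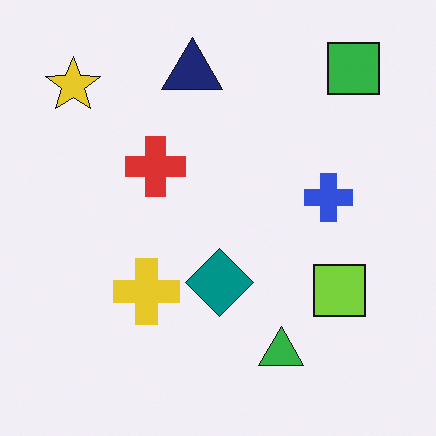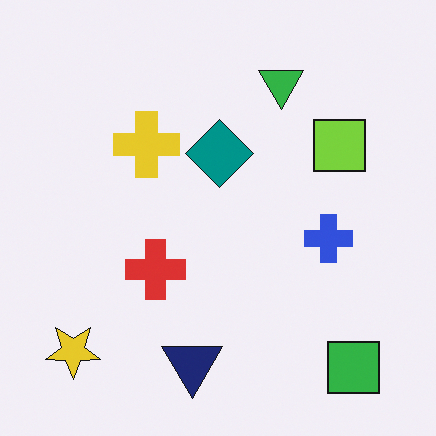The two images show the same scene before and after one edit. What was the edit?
It was flipped vertically (top ↔ bottom).

The green square is in the top-right of the first image and the bottom-right of the second — shapes on opposite sides of the horizontal midline have swapped in a mirror flip.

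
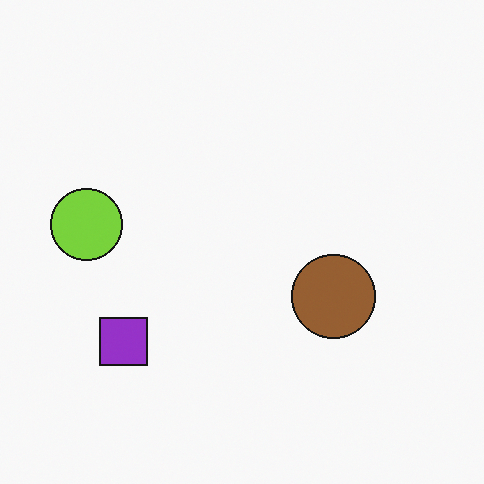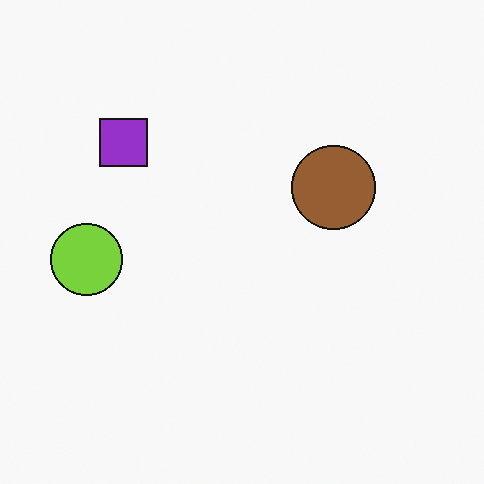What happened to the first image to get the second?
The second image is the first flipped vertically (top ↔ bottom).

The purple square is in the bottom-left of the first image and the top-left of the second — shapes on opposite sides of the horizontal midline have swapped in a mirror flip.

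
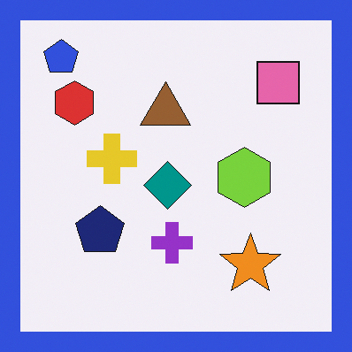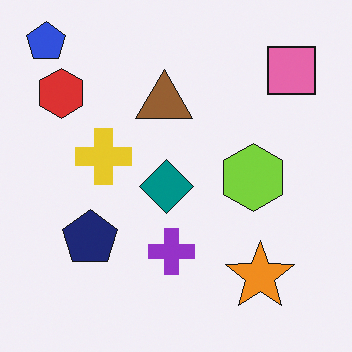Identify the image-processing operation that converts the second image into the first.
It was framed with a blue border.

A solid blue frame runs around the edge of the first image, with the content slightly shrunk inside it.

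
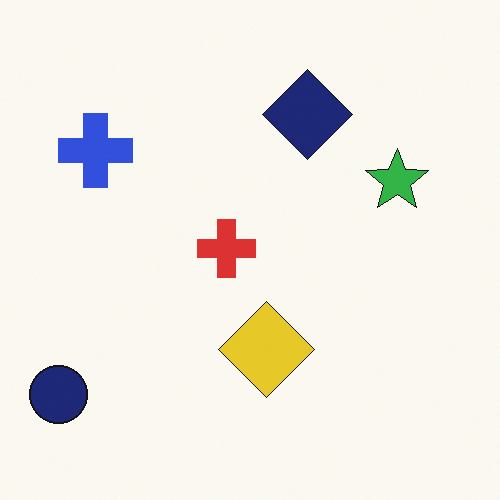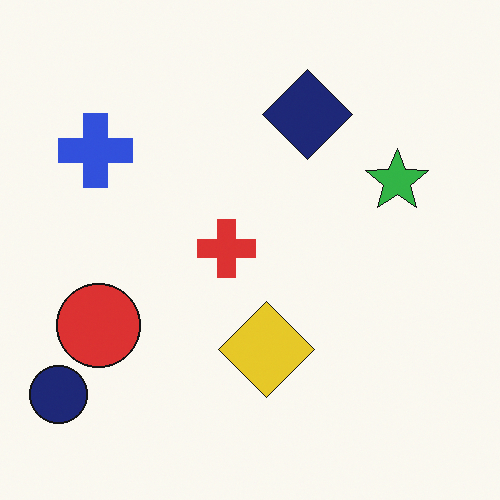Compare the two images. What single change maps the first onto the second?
This is the original image overlaid with an additional red circle.

A red circle appears in the second image that is absent from the first.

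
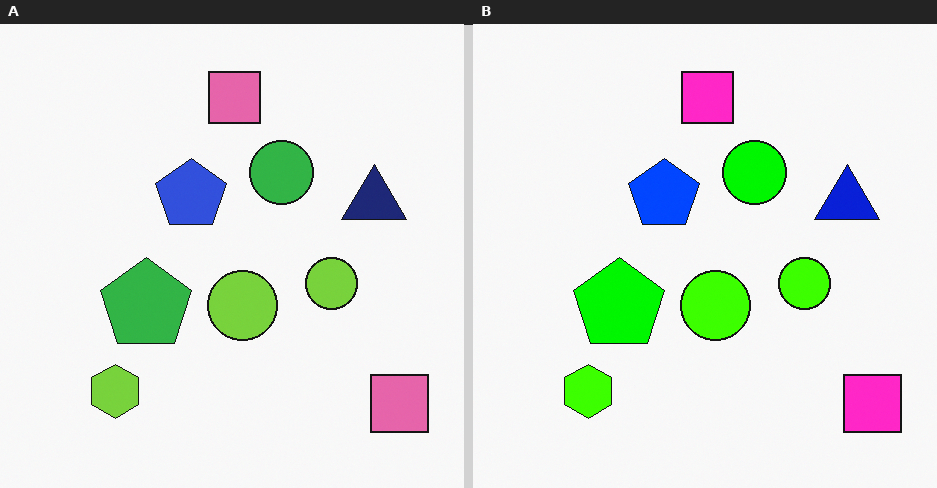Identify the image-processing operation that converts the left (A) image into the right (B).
Made much more vivid (saturation change).

All colors are more vivid — a global saturation change.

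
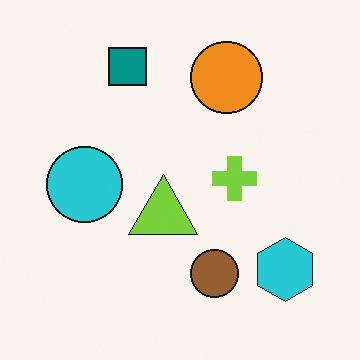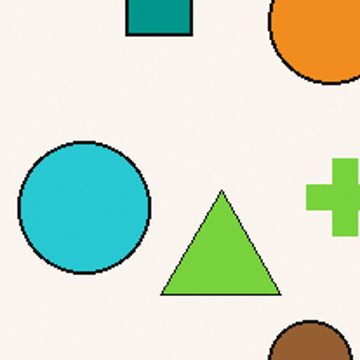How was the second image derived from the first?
Cropped tightly and scaled back up.

The visible shapes are larger and the field of view is narrower; shapes near the original edges may be partly or wholly outside the frame — a crop-and-rescale.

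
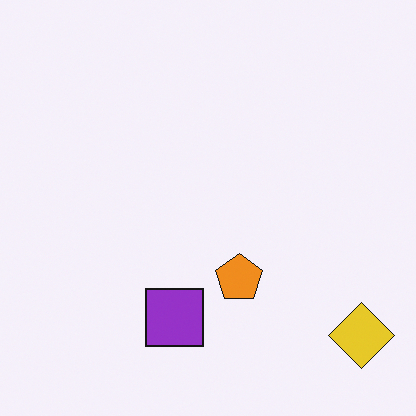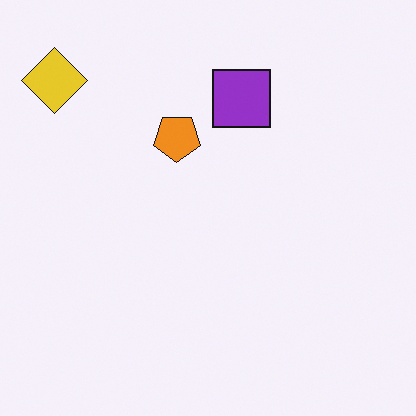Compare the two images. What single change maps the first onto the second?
This is the original image rotated 180°.

The yellow diamond sits in the bottom-right of the first image and the top-left of the second — consistent with a whole-image 180° rotation.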